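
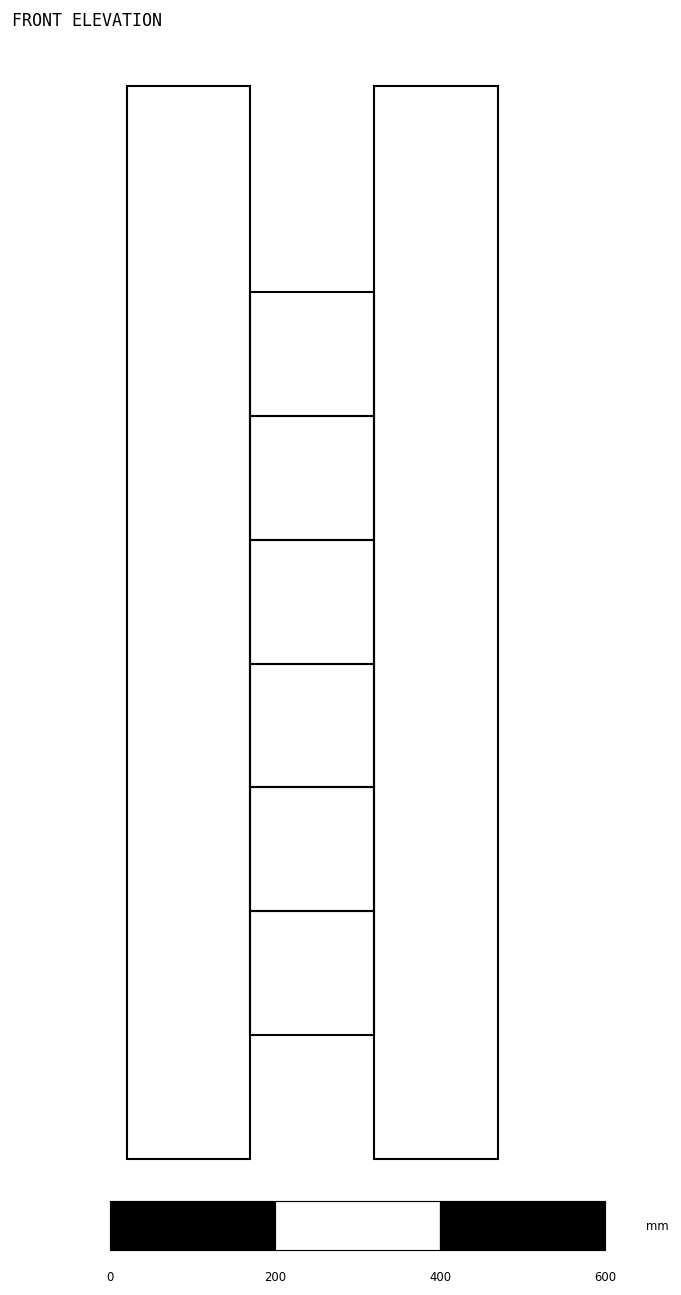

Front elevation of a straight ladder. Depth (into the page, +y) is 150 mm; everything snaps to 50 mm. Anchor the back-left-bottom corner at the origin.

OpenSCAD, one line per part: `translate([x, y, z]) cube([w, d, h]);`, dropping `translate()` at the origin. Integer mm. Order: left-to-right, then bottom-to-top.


cube([150, 150, 1300]);
translate([150, 0, 150]) cube([150, 150, 150]);
translate([150, 0, 300]) cube([150, 150, 150]);
translate([150, 0, 450]) cube([150, 150, 150]);
translate([150, 0, 600]) cube([150, 150, 150]);
translate([150, 0, 750]) cube([150, 150, 150]);
translate([150, 0, 900]) cube([150, 150, 150]);
translate([300, 0, 0]) cube([150, 150, 1300]);


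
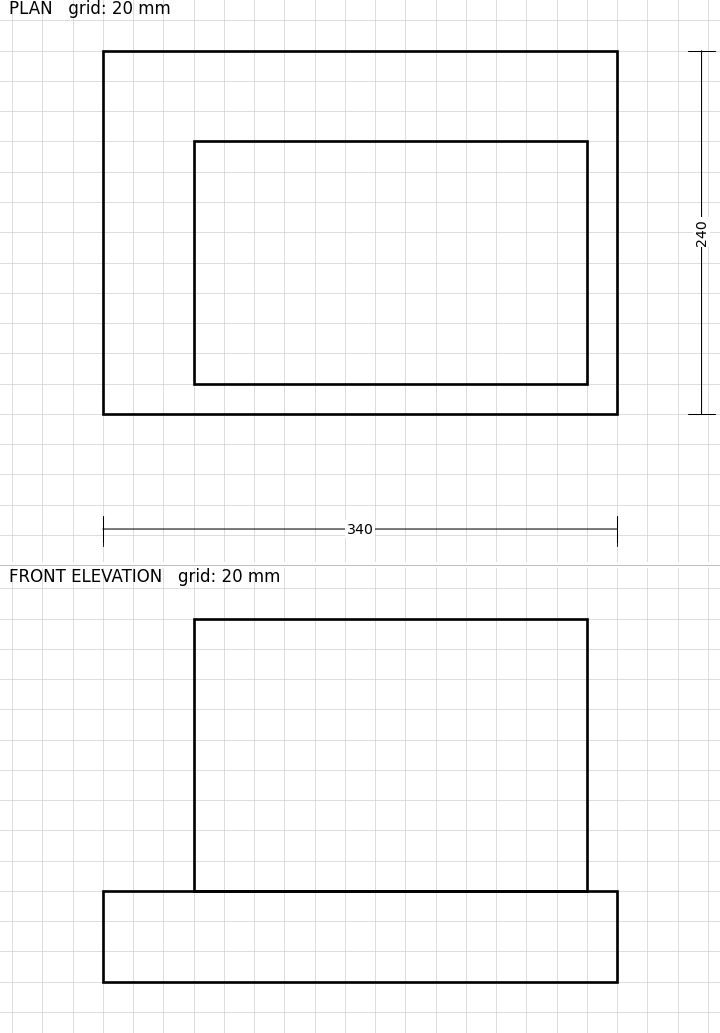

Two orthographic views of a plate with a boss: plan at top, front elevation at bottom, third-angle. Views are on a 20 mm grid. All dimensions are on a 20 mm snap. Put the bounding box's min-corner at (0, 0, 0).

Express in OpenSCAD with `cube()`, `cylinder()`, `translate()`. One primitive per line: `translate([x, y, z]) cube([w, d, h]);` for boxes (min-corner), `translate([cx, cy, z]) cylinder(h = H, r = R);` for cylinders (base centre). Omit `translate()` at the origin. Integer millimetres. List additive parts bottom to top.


cube([340, 240, 60]);
translate([60, 20, 60]) cube([260, 160, 180]);


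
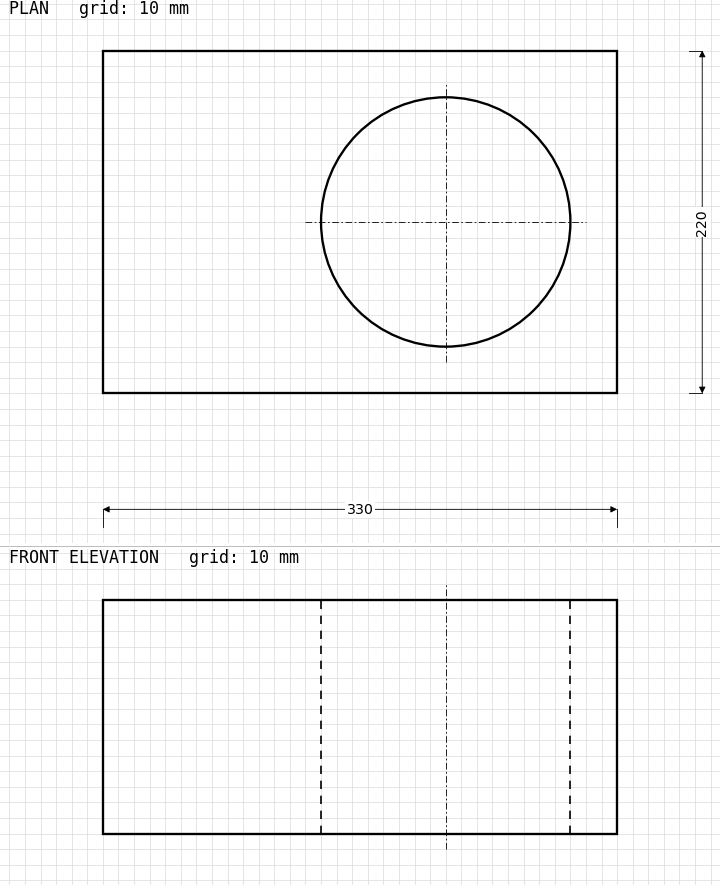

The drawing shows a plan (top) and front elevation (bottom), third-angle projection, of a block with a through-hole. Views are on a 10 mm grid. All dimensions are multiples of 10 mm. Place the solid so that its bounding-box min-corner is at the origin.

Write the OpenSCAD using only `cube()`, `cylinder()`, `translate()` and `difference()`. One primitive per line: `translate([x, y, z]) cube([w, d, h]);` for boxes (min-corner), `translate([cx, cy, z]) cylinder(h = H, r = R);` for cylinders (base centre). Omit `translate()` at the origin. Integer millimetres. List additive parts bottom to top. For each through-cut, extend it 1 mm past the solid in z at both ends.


difference() {
  cube([330, 220, 150]);
  translate([220, 110, -1]) cylinder(h = 152, r = 80);
}


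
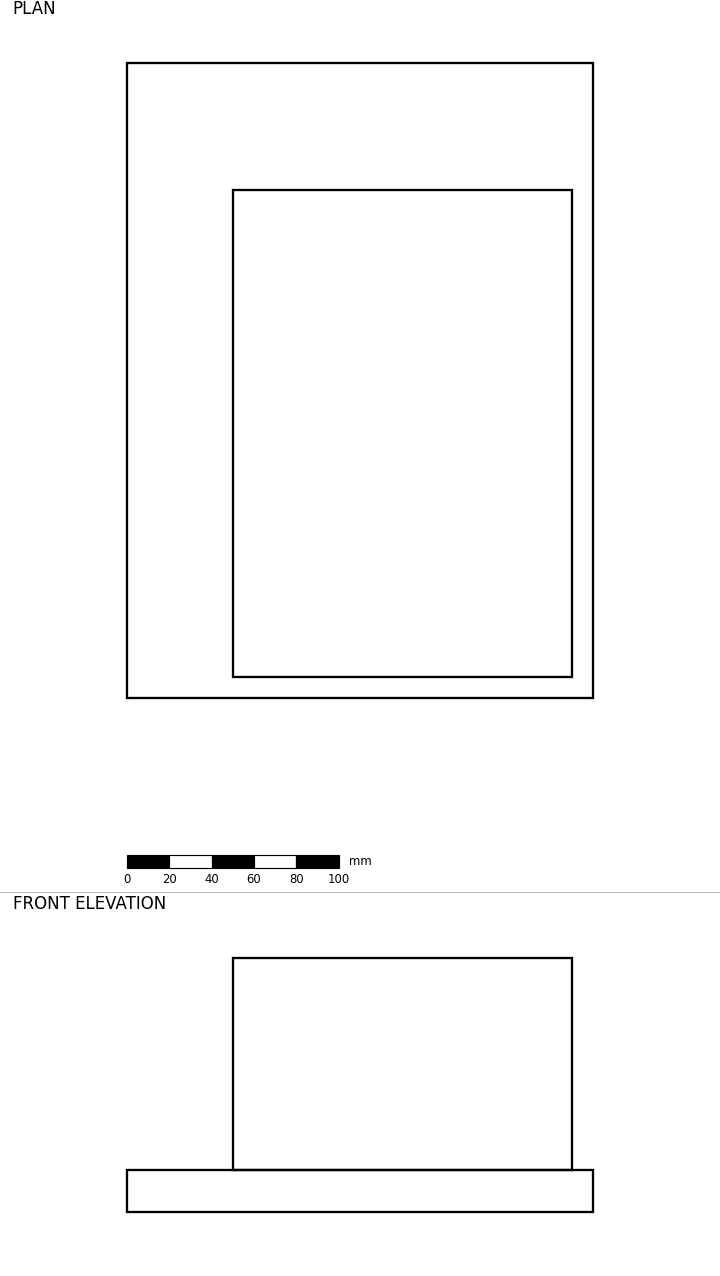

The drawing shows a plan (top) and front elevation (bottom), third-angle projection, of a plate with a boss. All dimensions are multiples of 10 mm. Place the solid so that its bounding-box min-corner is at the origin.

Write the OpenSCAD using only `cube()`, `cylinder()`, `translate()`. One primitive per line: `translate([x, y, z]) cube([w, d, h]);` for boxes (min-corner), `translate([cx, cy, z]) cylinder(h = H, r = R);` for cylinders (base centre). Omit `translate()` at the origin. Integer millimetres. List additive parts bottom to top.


cube([220, 300, 20]);
translate([50, 10, 20]) cube([160, 230, 100]);


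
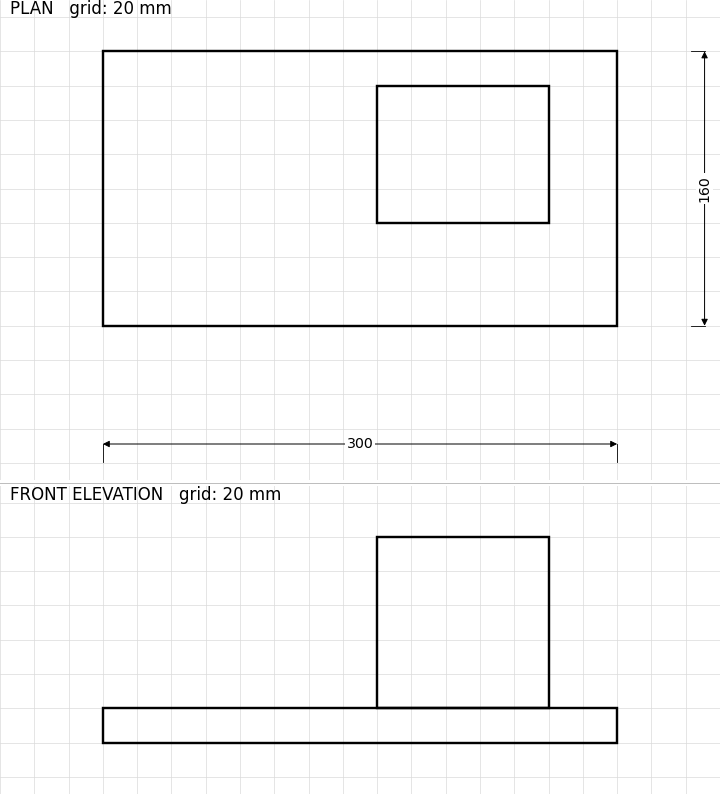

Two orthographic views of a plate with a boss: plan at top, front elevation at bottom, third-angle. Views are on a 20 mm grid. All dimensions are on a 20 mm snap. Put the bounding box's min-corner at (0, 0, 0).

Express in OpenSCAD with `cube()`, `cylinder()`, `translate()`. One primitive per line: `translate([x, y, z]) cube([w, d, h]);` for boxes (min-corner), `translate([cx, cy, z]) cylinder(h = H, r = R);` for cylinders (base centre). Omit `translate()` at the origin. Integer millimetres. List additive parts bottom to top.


cube([300, 160, 20]);
translate([160, 60, 20]) cube([100, 80, 100]);


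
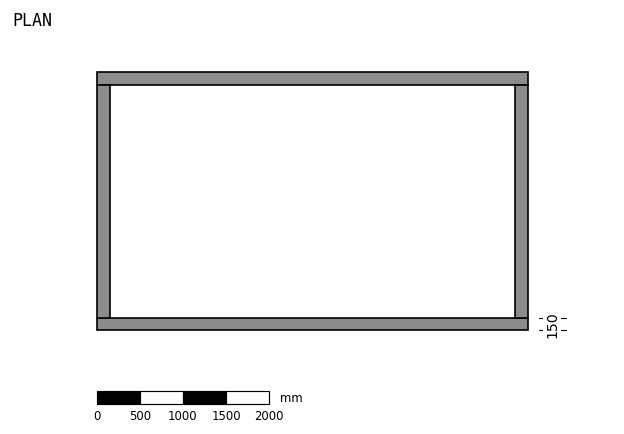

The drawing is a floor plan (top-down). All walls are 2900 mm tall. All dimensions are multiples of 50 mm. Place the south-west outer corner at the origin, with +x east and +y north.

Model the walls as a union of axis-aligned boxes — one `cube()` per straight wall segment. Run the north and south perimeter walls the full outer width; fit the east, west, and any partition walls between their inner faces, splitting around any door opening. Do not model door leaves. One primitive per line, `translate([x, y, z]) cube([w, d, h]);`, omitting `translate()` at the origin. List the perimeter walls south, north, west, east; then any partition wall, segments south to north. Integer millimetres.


cube([5000, 150, 2900]);
translate([0, 2850, 0]) cube([5000, 150, 2900]);
translate([0, 150, 0]) cube([150, 2700, 2900]);
translate([4850, 150, 0]) cube([150, 2700, 2900]);


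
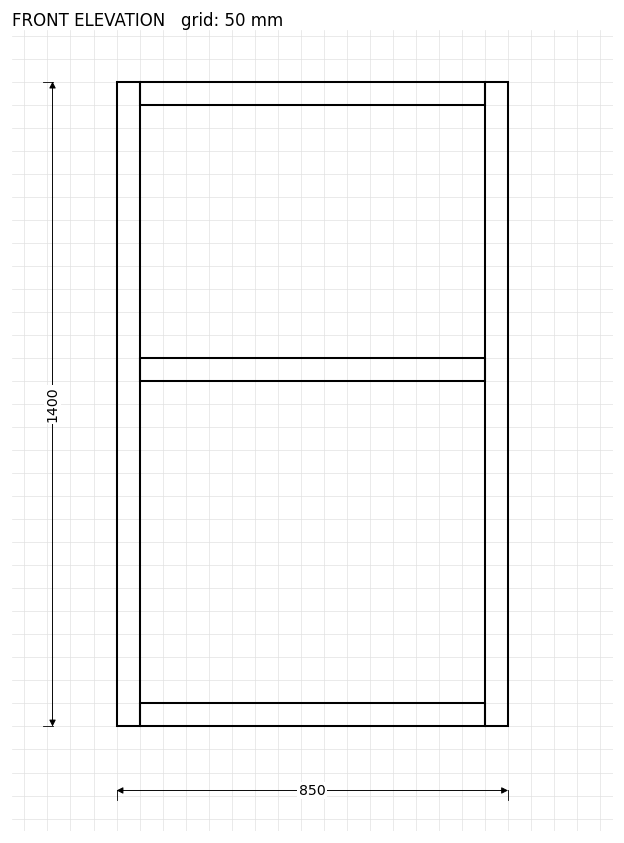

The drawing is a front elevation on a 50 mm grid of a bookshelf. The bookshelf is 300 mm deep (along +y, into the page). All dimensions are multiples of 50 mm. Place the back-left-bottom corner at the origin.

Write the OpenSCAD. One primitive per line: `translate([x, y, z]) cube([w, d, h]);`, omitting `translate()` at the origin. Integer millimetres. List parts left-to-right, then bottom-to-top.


cube([50, 300, 1400]);
translate([50, 0, 0]) cube([750, 300, 50]);
translate([50, 0, 750]) cube([750, 300, 50]);
translate([50, 0, 1350]) cube([750, 300, 50]);
translate([800, 0, 0]) cube([50, 300, 1400]);


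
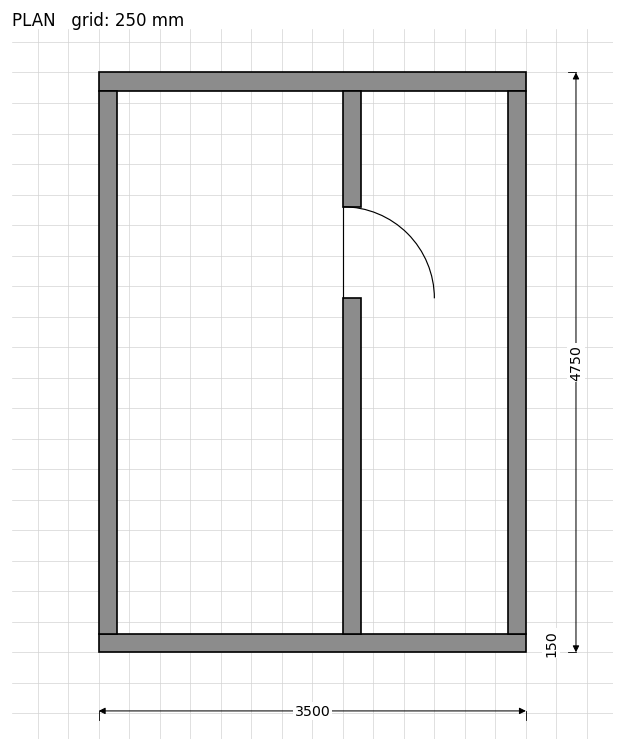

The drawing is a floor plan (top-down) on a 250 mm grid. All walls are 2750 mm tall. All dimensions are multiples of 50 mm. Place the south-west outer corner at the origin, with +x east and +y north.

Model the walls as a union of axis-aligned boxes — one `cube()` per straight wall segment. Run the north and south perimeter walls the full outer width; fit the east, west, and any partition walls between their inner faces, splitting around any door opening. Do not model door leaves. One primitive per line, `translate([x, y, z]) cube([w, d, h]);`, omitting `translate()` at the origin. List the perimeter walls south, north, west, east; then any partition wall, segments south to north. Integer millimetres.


cube([3500, 150, 2750]);
translate([0, 4600, 0]) cube([3500, 150, 2750]);
translate([0, 150, 0]) cube([150, 4450, 2750]);
translate([3350, 150, 0]) cube([150, 4450, 2750]);
translate([2000, 150, 0]) cube([150, 2750, 2750]);
translate([2000, 3650, 0]) cube([150, 950, 2750]);


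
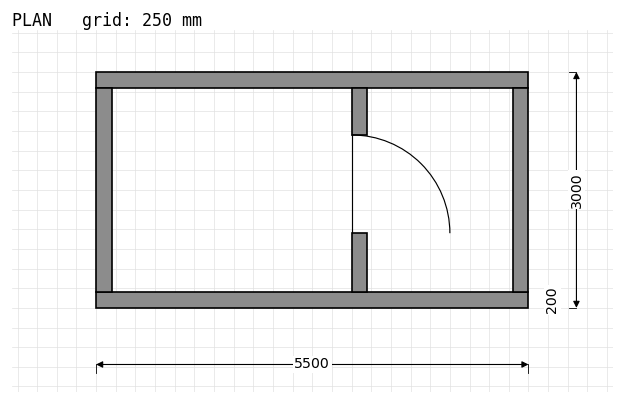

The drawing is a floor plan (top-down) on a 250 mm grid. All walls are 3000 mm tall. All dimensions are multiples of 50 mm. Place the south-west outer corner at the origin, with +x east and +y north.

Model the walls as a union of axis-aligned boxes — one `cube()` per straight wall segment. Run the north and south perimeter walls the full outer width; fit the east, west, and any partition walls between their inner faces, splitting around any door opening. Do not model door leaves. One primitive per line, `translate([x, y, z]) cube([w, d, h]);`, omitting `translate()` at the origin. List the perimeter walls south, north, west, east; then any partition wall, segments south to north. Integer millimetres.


cube([5500, 200, 3000]);
translate([0, 2800, 0]) cube([5500, 200, 3000]);
translate([0, 200, 0]) cube([200, 2600, 3000]);
translate([5300, 200, 0]) cube([200, 2600, 3000]);
translate([3250, 200, 0]) cube([200, 750, 3000]);
translate([3250, 2200, 0]) cube([200, 600, 3000]);


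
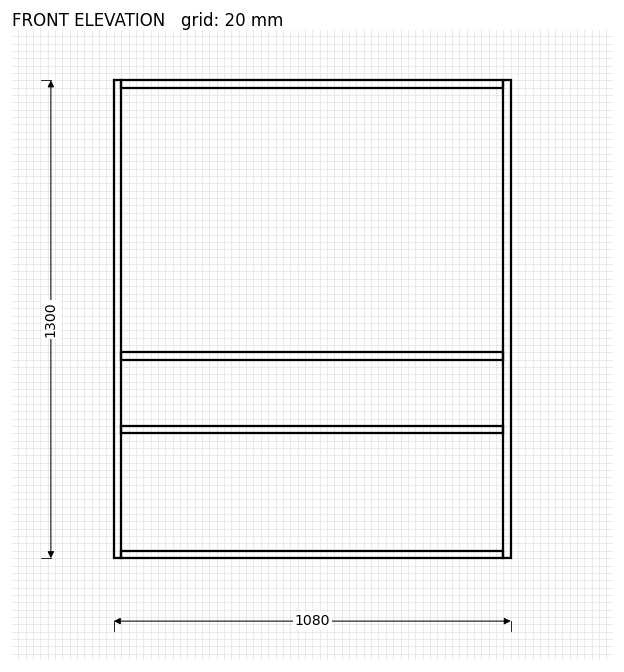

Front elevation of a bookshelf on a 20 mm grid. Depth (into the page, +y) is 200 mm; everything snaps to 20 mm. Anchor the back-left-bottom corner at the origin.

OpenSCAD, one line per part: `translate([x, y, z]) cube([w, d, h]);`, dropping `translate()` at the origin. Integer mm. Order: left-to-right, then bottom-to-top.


cube([20, 200, 1300]);
translate([20, 0, 0]) cube([1040, 200, 20]);
translate([20, 0, 340]) cube([1040, 200, 20]);
translate([20, 0, 540]) cube([1040, 200, 20]);
translate([20, 0, 1280]) cube([1040, 200, 20]);
translate([1060, 0, 0]) cube([20, 200, 1300]);


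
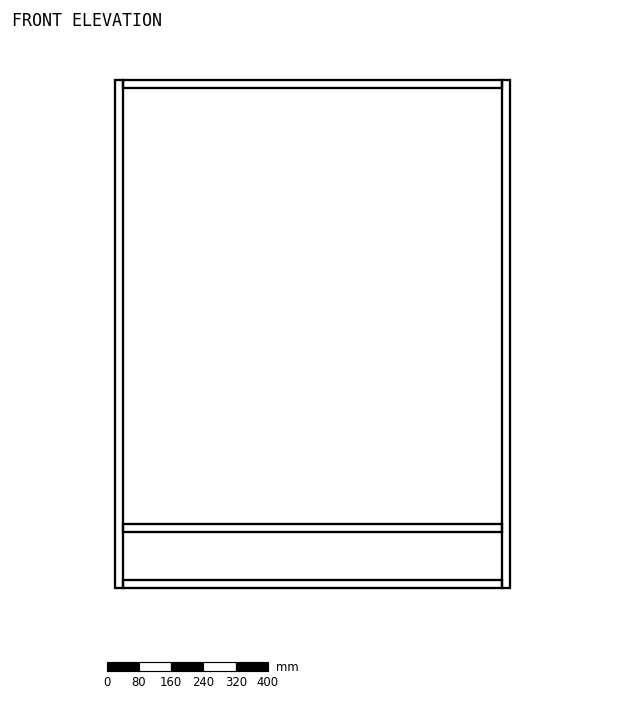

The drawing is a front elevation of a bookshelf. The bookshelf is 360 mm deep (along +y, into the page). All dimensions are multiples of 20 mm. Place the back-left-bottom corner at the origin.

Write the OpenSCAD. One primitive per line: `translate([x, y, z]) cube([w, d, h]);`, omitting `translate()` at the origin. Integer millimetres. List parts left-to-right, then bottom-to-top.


cube([20, 360, 1260]);
translate([20, 0, 0]) cube([940, 360, 20]);
translate([20, 0, 140]) cube([940, 360, 20]);
translate([20, 0, 1240]) cube([940, 360, 20]);
translate([960, 0, 0]) cube([20, 360, 1260]);


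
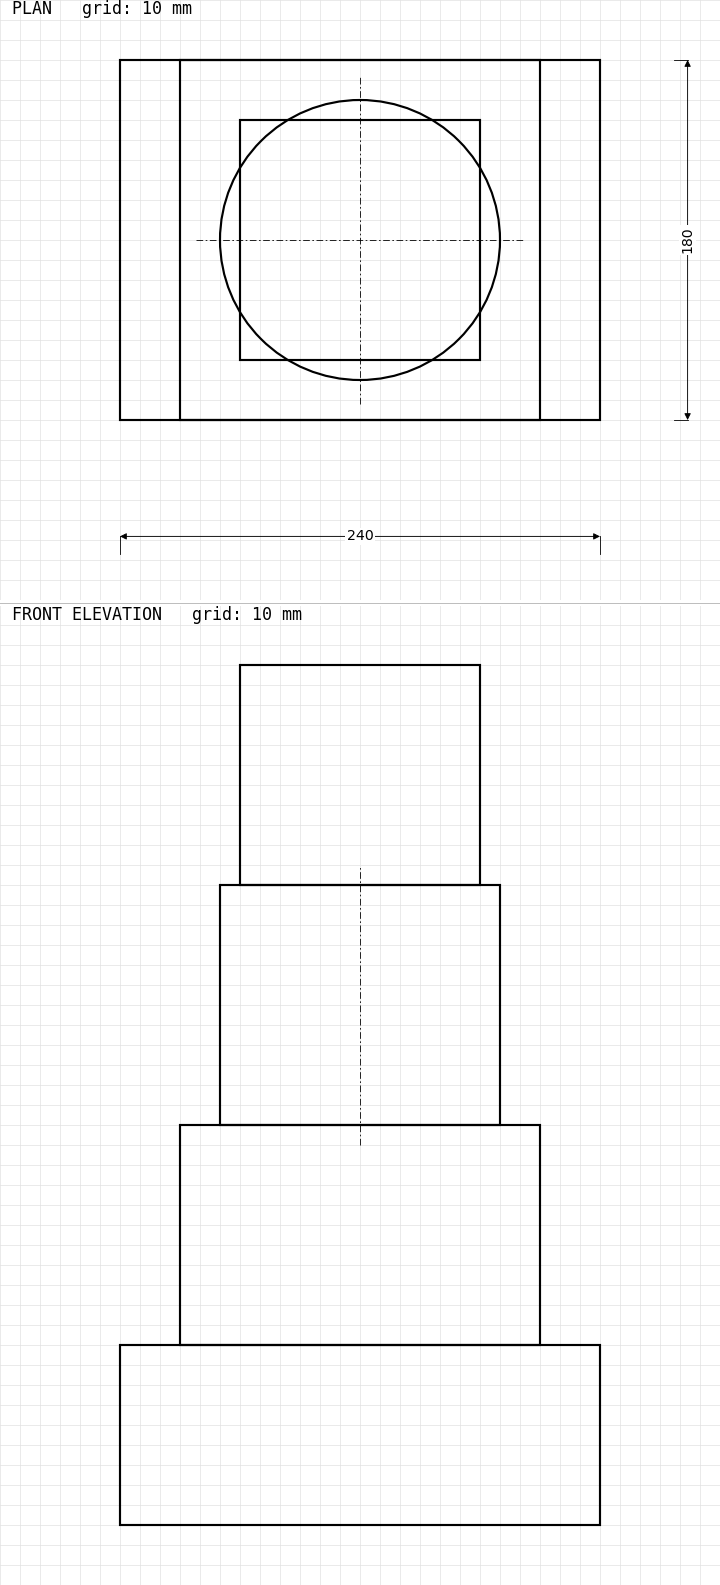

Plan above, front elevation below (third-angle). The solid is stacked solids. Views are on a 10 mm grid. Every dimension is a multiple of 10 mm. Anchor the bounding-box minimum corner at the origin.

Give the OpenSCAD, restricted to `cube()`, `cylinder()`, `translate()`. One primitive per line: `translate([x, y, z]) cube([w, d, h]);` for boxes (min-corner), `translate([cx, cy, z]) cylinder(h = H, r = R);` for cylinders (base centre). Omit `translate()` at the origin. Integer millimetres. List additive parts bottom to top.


cube([240, 180, 90]);
translate([30, 0, 90]) cube([180, 180, 110]);
translate([120, 90, 200]) cylinder(h = 120, r = 70);
translate([60, 30, 320]) cube([120, 120, 110]);


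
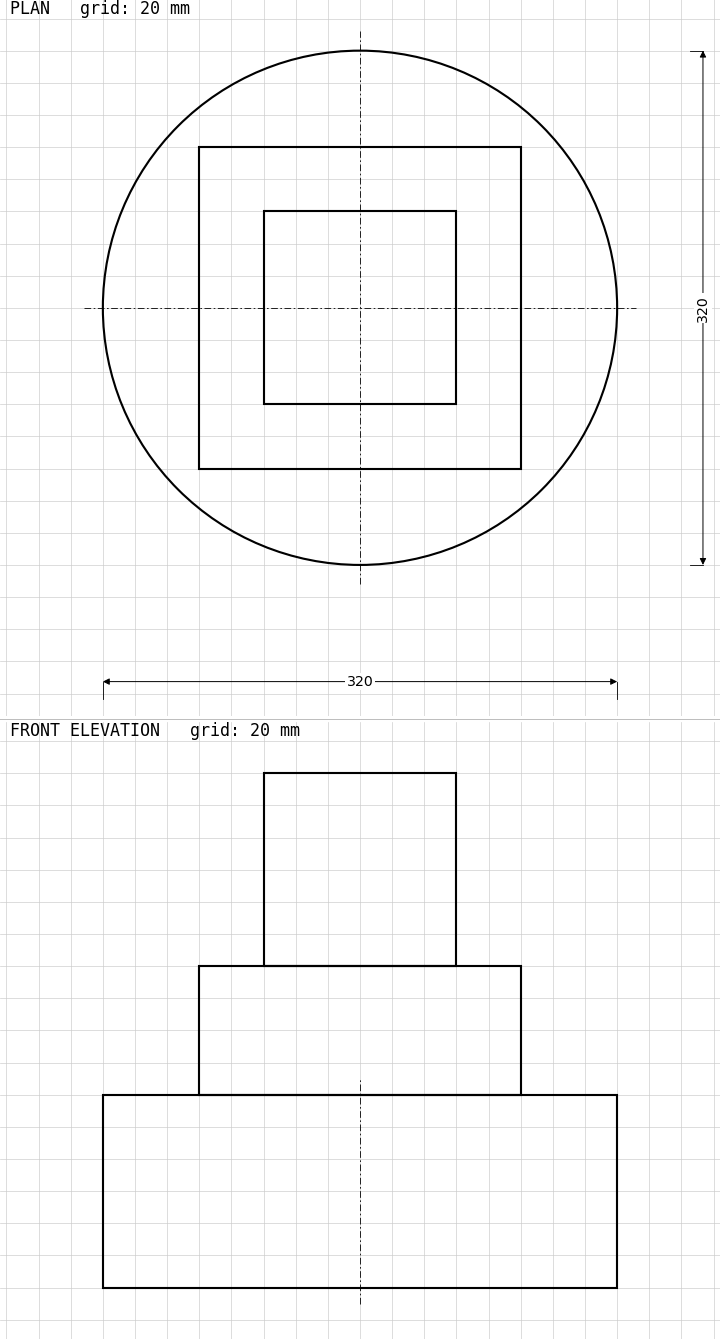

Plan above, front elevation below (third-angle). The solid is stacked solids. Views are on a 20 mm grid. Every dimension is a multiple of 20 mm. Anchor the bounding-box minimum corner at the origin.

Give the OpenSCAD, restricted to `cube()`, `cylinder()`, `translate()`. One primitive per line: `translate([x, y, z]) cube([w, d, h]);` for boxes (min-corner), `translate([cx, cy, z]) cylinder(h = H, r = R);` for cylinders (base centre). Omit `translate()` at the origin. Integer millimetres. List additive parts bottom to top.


translate([160, 160, 0]) cylinder(h = 120, r = 160);
translate([60, 60, 120]) cube([200, 200, 80]);
translate([100, 100, 200]) cube([120, 120, 120]);


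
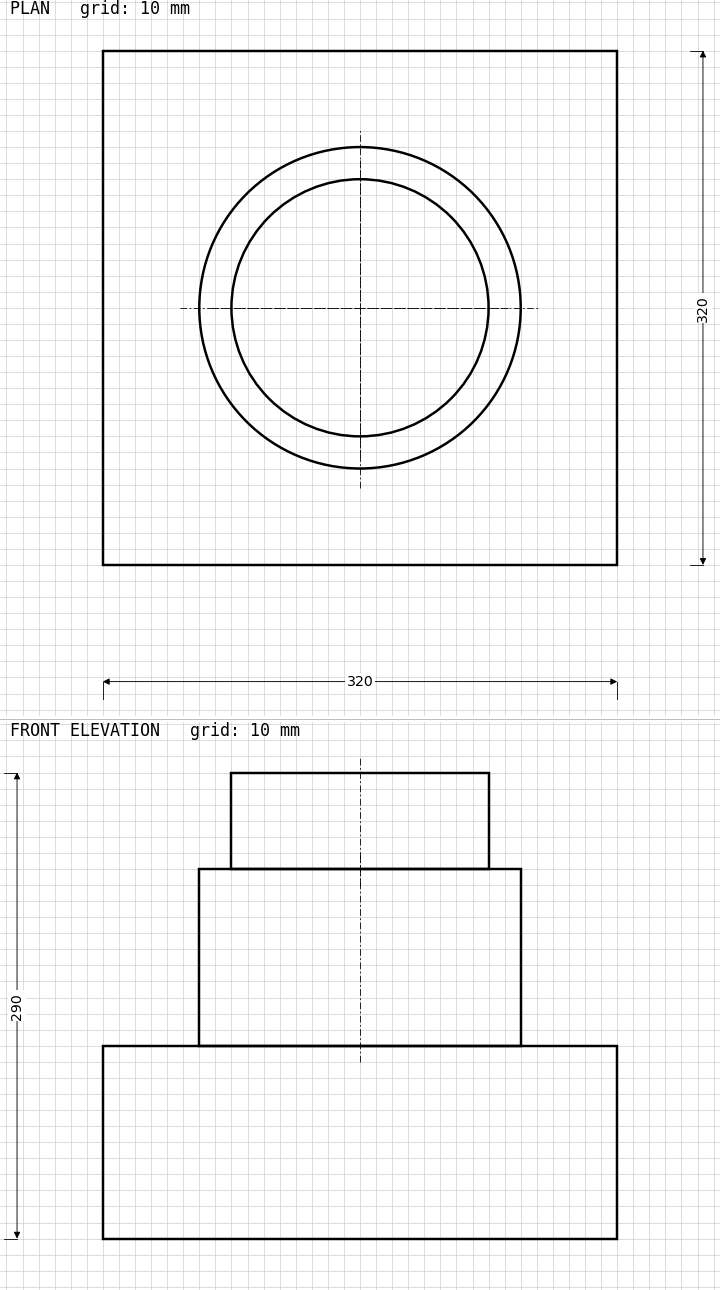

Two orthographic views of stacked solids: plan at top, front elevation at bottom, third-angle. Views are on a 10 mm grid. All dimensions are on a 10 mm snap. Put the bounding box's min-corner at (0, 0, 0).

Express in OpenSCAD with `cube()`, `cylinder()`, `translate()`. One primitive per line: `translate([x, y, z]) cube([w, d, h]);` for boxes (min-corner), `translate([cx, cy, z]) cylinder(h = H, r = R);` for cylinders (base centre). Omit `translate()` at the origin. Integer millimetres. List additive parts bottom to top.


cube([320, 320, 120]);
translate([160, 160, 120]) cylinder(h = 110, r = 100);
translate([160, 160, 230]) cylinder(h = 60, r = 80);


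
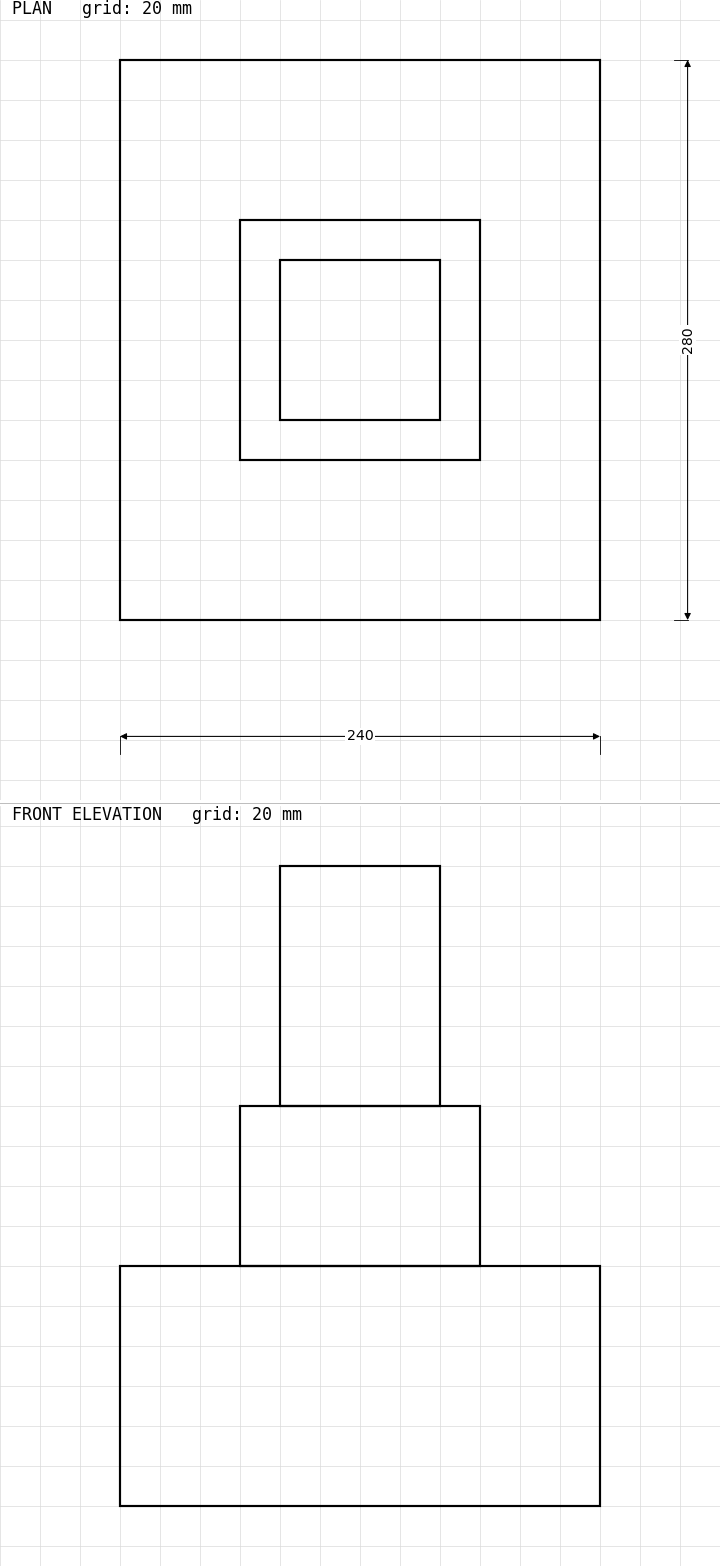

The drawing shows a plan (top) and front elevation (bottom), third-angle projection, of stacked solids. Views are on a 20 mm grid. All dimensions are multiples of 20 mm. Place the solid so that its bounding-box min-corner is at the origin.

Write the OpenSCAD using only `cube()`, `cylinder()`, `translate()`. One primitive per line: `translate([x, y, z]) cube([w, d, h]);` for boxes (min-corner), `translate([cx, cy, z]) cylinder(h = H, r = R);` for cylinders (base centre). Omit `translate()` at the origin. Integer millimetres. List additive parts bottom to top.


cube([240, 280, 120]);
translate([60, 80, 120]) cube([120, 120, 80]);
translate([80, 100, 200]) cube([80, 80, 120]);


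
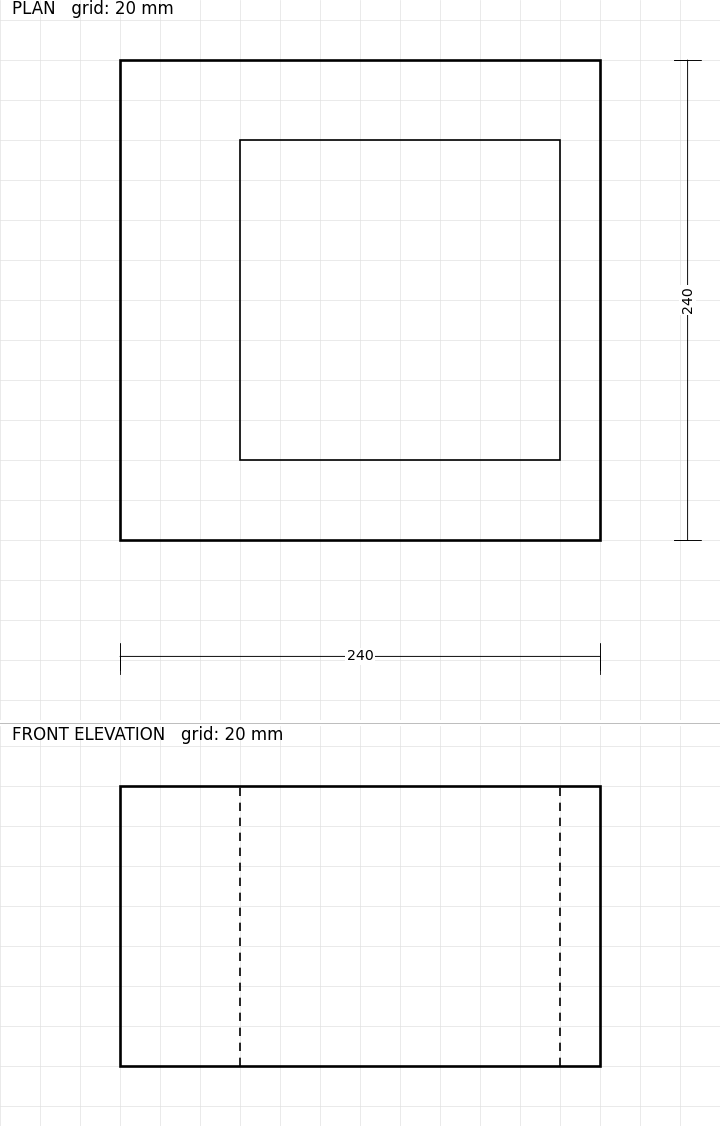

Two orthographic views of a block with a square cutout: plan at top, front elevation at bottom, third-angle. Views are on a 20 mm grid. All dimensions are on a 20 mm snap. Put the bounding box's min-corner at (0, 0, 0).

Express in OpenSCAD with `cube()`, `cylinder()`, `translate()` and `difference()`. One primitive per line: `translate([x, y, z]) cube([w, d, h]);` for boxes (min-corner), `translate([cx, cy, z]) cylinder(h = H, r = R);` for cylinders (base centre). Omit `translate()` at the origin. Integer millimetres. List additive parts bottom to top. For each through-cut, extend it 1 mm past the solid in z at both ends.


difference() {
  cube([240, 240, 140]);
  translate([60, 40, -1]) cube([160, 160, 142]);
}


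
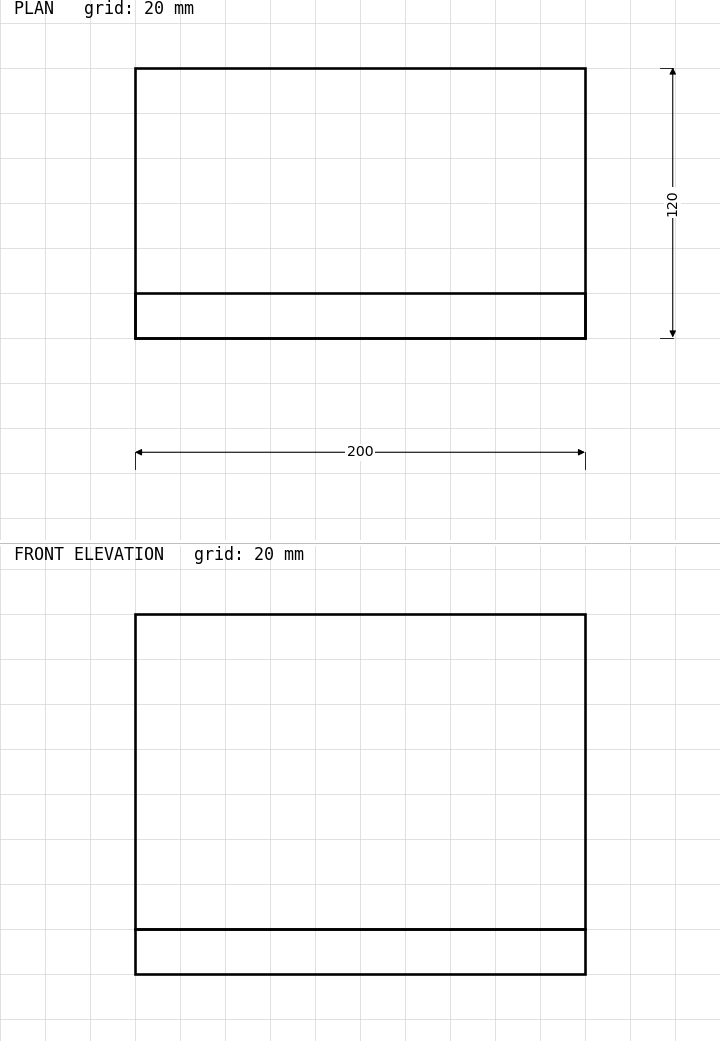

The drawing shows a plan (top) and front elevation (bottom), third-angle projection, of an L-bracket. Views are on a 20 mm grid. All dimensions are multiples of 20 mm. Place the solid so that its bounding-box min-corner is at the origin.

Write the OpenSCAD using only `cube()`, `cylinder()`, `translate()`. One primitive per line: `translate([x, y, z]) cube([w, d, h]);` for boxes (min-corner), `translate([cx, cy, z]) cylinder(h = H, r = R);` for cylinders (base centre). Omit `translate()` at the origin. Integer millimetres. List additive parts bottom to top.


cube([200, 120, 20]);
translate([0, 0, 20]) cube([200, 20, 140]);


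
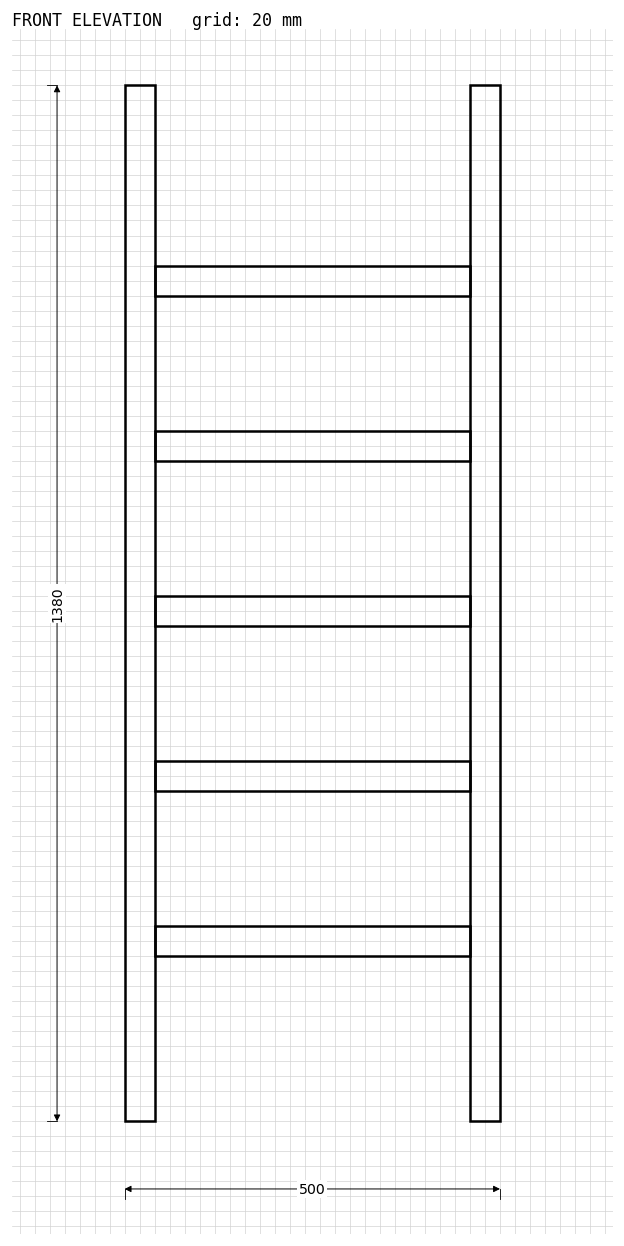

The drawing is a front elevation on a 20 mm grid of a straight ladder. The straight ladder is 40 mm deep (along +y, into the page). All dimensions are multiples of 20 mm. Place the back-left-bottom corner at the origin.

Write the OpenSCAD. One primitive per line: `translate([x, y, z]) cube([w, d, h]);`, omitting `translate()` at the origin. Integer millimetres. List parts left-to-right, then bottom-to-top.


cube([40, 40, 1380]);
translate([40, 0, 220]) cube([420, 40, 40]);
translate([40, 0, 440]) cube([420, 40, 40]);
translate([40, 0, 660]) cube([420, 40, 40]);
translate([40, 0, 880]) cube([420, 40, 40]);
translate([40, 0, 1100]) cube([420, 40, 40]);
translate([460, 0, 0]) cube([40, 40, 1380]);


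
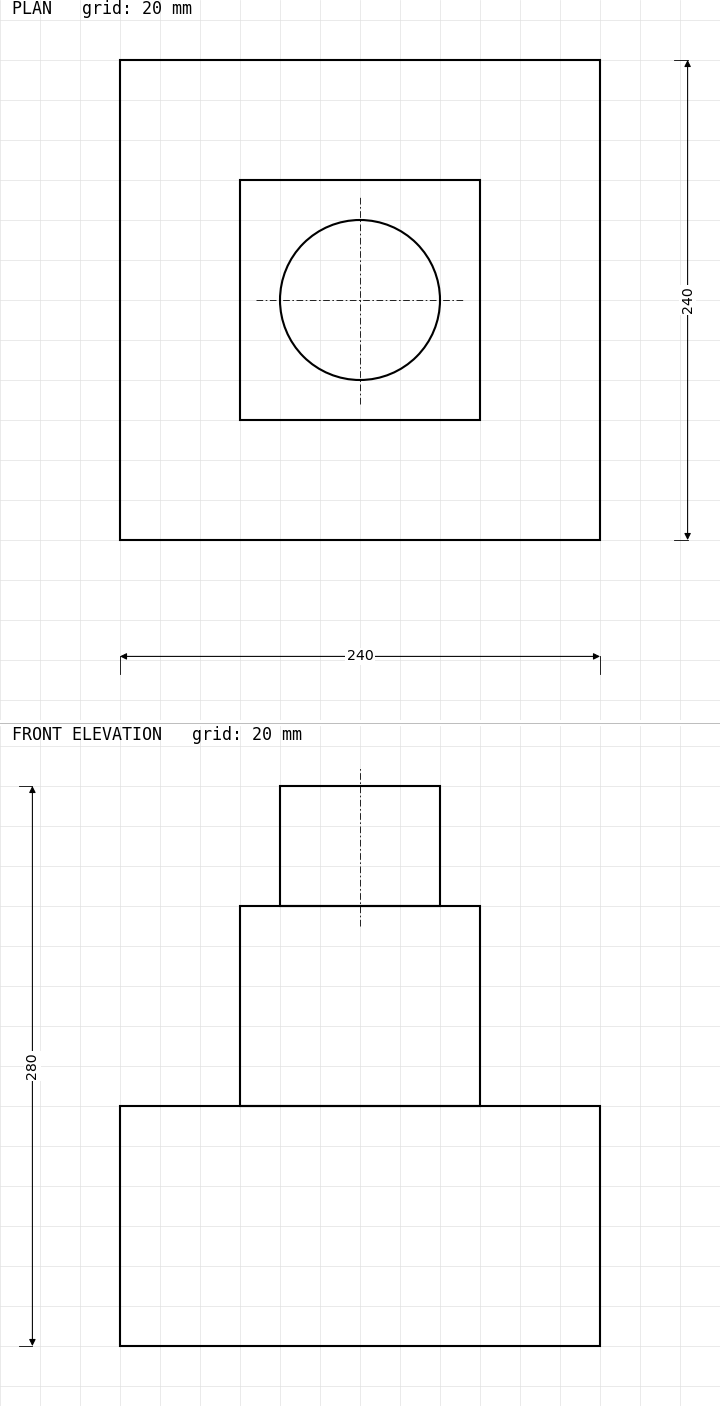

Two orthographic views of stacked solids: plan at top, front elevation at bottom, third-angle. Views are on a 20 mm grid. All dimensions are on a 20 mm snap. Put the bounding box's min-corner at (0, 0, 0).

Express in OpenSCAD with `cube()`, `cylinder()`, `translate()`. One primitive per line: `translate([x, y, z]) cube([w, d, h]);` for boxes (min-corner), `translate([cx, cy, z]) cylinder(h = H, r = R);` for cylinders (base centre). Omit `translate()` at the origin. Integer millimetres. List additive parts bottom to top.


cube([240, 240, 120]);
translate([60, 60, 120]) cube([120, 120, 100]);
translate([120, 120, 220]) cylinder(h = 60, r = 40);


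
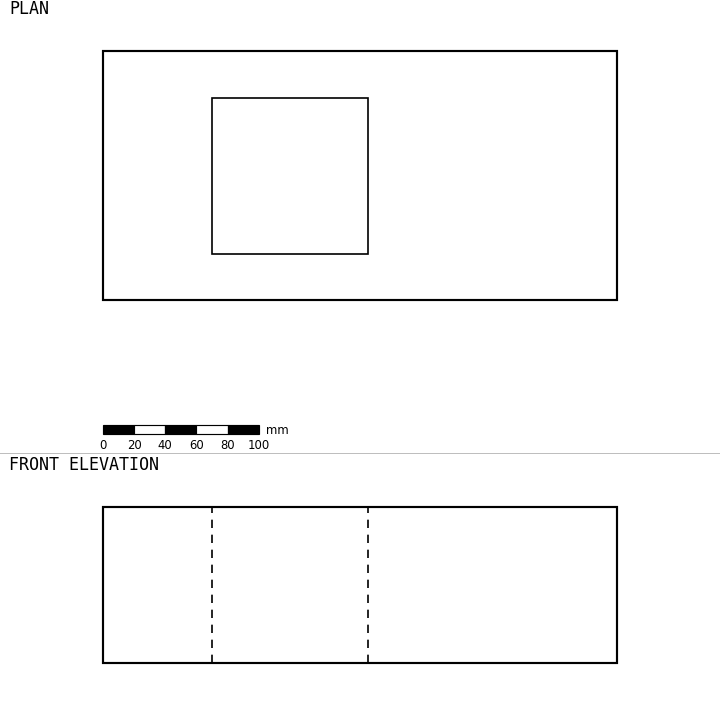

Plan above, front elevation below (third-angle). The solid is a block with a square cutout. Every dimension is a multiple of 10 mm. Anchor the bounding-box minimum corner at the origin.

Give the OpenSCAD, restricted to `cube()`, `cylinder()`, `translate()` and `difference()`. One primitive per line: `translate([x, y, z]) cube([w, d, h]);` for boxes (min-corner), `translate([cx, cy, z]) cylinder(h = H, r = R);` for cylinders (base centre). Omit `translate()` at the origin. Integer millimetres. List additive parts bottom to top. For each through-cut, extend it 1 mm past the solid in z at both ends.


difference() {
  cube([330, 160, 100]);
  translate([70, 30, -1]) cube([100, 100, 102]);
}


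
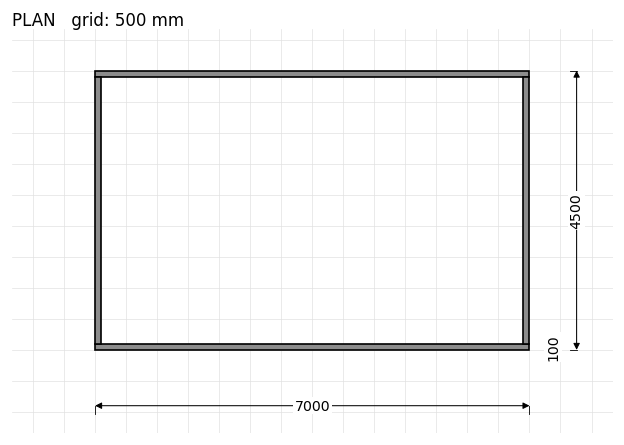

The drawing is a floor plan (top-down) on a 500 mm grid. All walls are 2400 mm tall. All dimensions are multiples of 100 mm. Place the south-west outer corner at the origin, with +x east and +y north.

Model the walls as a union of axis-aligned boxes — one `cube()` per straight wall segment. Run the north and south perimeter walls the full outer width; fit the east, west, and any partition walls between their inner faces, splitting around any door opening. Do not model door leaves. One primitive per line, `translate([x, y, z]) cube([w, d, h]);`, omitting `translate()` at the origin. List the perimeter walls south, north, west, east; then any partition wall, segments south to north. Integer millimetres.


cube([7000, 100, 2400]);
translate([0, 4400, 0]) cube([7000, 100, 2400]);
translate([0, 100, 0]) cube([100, 4300, 2400]);
translate([6900, 100, 0]) cube([100, 4300, 2400]);


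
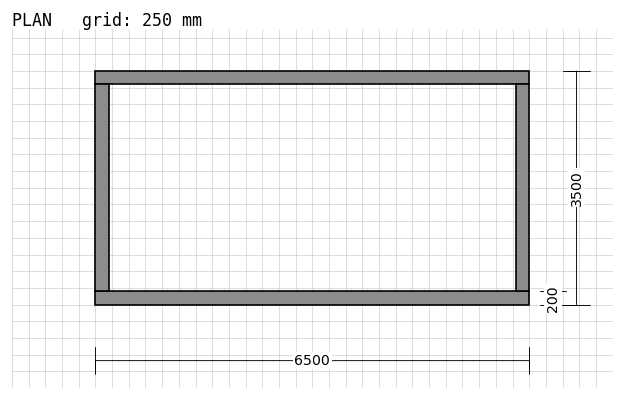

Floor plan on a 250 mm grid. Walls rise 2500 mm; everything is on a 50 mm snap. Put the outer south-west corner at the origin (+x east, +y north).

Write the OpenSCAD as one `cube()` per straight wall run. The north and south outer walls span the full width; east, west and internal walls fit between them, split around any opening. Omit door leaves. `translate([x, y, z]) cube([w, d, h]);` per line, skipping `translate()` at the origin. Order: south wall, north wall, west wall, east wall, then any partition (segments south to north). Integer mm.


cube([6500, 200, 2500]);
translate([0, 3300, 0]) cube([6500, 200, 2500]);
translate([0, 200, 0]) cube([200, 3100, 2500]);
translate([6300, 200, 0]) cube([200, 3100, 2500]);


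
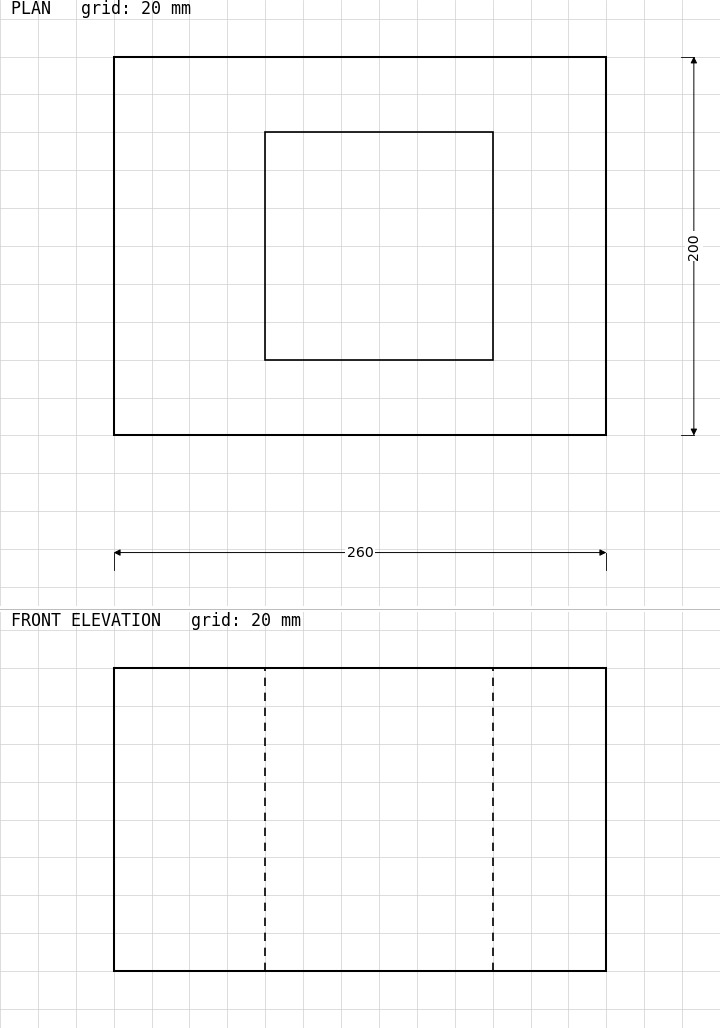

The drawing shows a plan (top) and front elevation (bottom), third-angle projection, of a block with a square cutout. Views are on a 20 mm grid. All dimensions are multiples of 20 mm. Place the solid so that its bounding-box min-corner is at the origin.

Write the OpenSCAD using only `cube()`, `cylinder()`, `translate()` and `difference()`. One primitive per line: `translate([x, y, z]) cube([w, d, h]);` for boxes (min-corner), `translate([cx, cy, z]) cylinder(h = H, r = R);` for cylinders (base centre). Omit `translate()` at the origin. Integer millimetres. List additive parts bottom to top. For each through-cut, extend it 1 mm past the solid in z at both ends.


difference() {
  cube([260, 200, 160]);
  translate([80, 40, -1]) cube([120, 120, 162]);
}


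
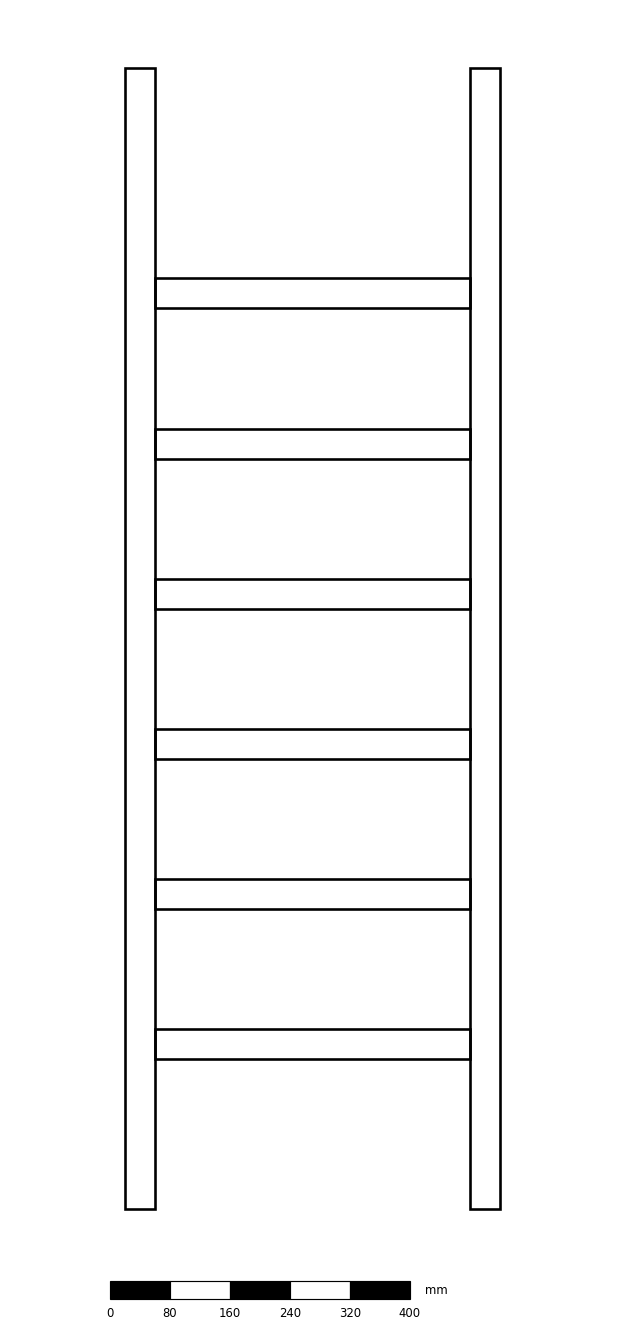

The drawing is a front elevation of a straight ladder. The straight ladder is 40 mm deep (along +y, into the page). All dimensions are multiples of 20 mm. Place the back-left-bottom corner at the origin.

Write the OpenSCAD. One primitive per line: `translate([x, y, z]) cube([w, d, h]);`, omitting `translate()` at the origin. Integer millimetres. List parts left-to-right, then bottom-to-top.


cube([40, 40, 1520]);
translate([40, 0, 200]) cube([420, 40, 40]);
translate([40, 0, 400]) cube([420, 40, 40]);
translate([40, 0, 600]) cube([420, 40, 40]);
translate([40, 0, 800]) cube([420, 40, 40]);
translate([40, 0, 1000]) cube([420, 40, 40]);
translate([40, 0, 1200]) cube([420, 40, 40]);
translate([460, 0, 0]) cube([40, 40, 1520]);


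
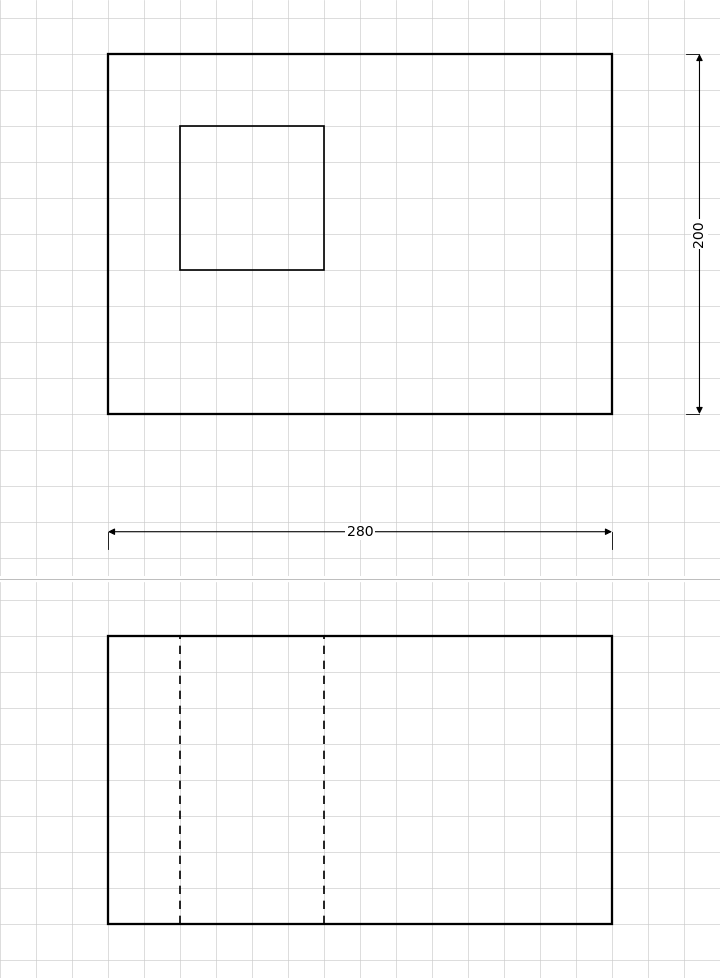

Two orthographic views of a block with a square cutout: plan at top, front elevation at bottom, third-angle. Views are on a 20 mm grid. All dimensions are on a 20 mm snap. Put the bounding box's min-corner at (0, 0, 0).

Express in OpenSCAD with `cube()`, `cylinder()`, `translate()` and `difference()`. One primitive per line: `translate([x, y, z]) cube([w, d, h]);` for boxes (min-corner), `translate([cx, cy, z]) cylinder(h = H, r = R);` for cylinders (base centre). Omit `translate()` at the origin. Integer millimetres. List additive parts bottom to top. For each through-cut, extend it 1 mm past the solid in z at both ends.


difference() {
  cube([280, 200, 160]);
  translate([40, 80, -1]) cube([80, 80, 162]);
}


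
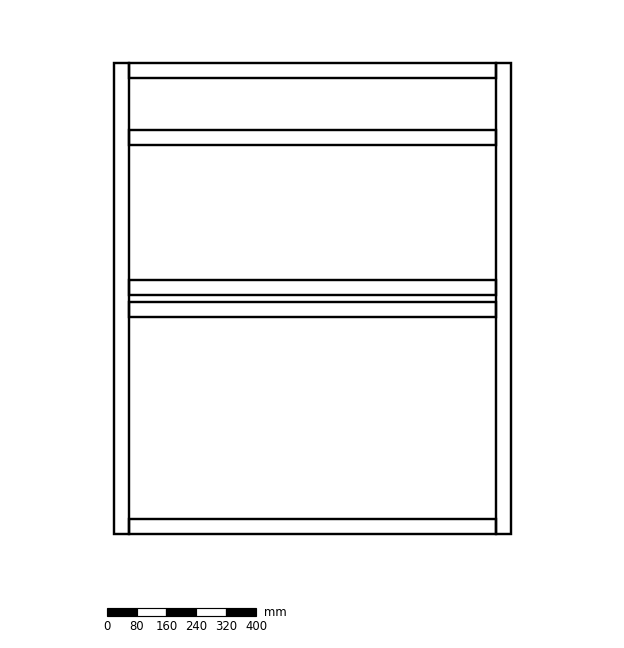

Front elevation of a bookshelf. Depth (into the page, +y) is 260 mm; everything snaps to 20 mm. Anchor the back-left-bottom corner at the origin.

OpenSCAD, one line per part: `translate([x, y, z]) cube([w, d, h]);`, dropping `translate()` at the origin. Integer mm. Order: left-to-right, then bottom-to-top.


cube([40, 260, 1260]);
translate([40, 0, 0]) cube([980, 260, 40]);
translate([40, 0, 580]) cube([980, 260, 40]);
translate([40, 0, 640]) cube([980, 260, 40]);
translate([40, 0, 1040]) cube([980, 260, 40]);
translate([40, 0, 1220]) cube([980, 260, 40]);
translate([1020, 0, 0]) cube([40, 260, 1260]);


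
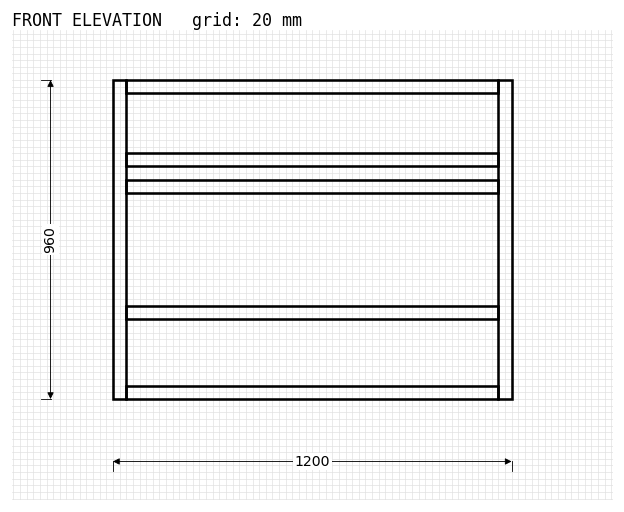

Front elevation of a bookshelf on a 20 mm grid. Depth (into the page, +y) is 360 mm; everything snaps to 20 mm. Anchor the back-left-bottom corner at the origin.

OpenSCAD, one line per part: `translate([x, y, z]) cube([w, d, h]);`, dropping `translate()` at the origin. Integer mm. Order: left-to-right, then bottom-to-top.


cube([40, 360, 960]);
translate([40, 0, 0]) cube([1120, 360, 40]);
translate([40, 0, 240]) cube([1120, 360, 40]);
translate([40, 0, 620]) cube([1120, 360, 40]);
translate([40, 0, 700]) cube([1120, 360, 40]);
translate([40, 0, 920]) cube([1120, 360, 40]);
translate([1160, 0, 0]) cube([40, 360, 960]);


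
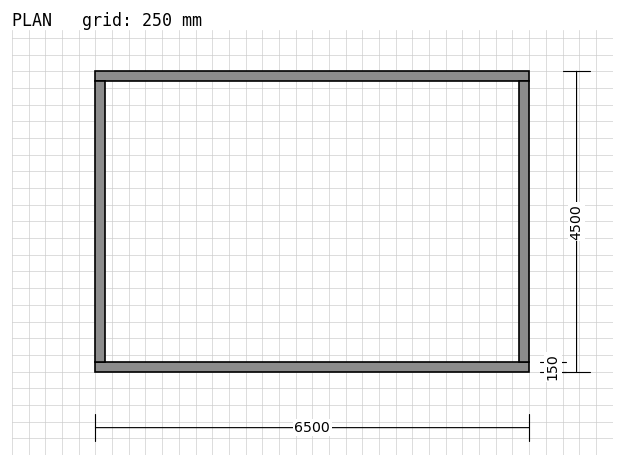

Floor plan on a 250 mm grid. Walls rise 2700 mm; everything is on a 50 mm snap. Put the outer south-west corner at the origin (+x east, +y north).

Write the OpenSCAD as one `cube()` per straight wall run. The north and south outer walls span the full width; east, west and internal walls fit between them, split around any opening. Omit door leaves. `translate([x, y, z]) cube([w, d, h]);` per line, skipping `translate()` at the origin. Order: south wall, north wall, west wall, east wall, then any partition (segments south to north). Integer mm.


cube([6500, 150, 2700]);
translate([0, 4350, 0]) cube([6500, 150, 2700]);
translate([0, 150, 0]) cube([150, 4200, 2700]);
translate([6350, 150, 0]) cube([150, 4200, 2700]);


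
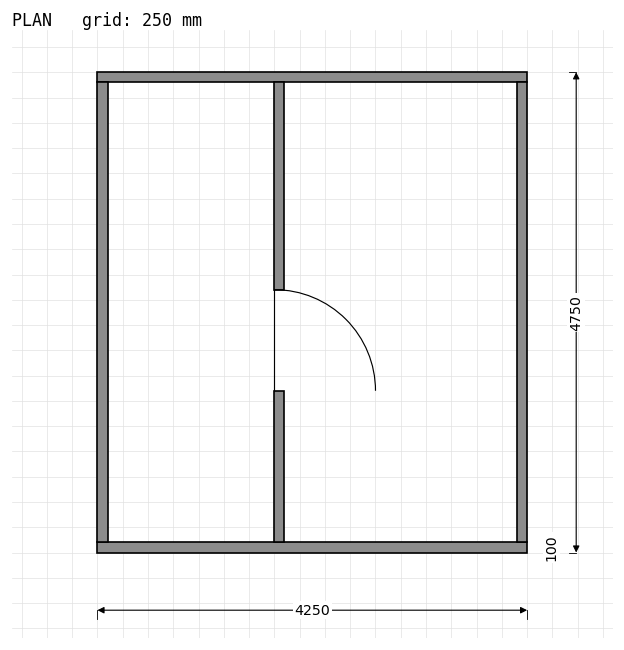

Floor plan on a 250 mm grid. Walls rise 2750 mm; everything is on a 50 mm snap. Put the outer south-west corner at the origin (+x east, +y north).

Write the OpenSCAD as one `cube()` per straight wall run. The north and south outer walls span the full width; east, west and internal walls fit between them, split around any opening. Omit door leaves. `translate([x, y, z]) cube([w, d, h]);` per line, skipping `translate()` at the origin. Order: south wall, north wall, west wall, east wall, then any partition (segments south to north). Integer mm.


cube([4250, 100, 2750]);
translate([0, 4650, 0]) cube([4250, 100, 2750]);
translate([0, 100, 0]) cube([100, 4550, 2750]);
translate([4150, 100, 0]) cube([100, 4550, 2750]);
translate([1750, 100, 0]) cube([100, 1500, 2750]);
translate([1750, 2600, 0]) cube([100, 2050, 2750]);


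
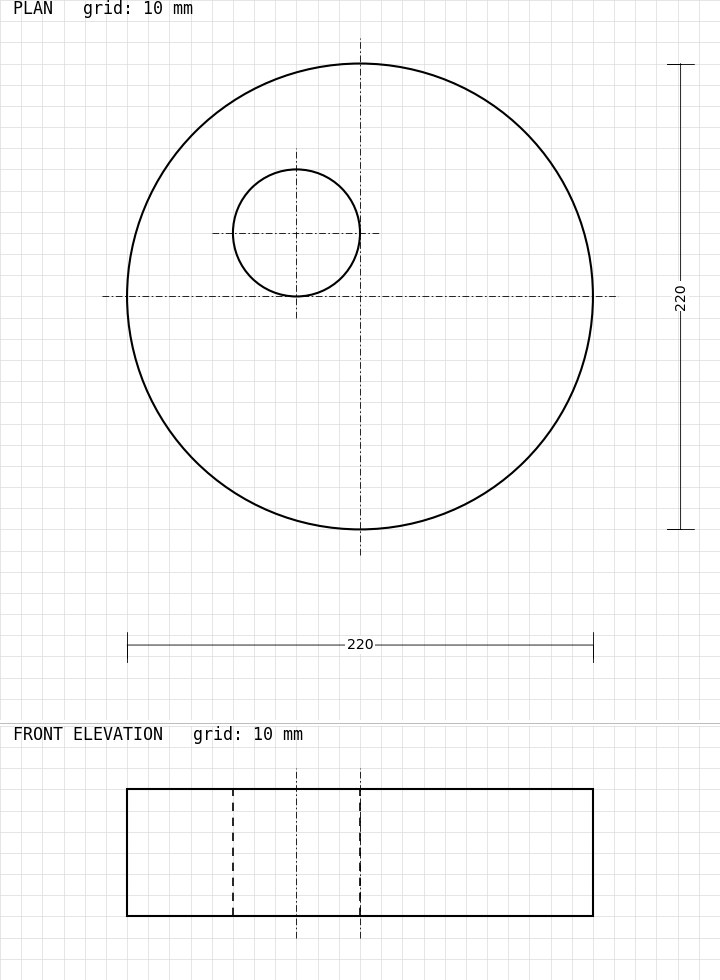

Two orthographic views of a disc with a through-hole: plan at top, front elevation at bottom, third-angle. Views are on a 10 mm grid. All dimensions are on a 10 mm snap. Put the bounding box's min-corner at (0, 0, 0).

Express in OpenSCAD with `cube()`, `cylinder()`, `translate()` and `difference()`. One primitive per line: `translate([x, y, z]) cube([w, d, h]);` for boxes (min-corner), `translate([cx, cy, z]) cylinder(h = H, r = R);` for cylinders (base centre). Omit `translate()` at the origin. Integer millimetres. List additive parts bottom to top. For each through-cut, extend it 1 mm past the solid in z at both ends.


difference() {
  translate([110, 110, 0]) cylinder(h = 60, r = 110);
  translate([80, 140, -1]) cylinder(h = 62, r = 30);
}


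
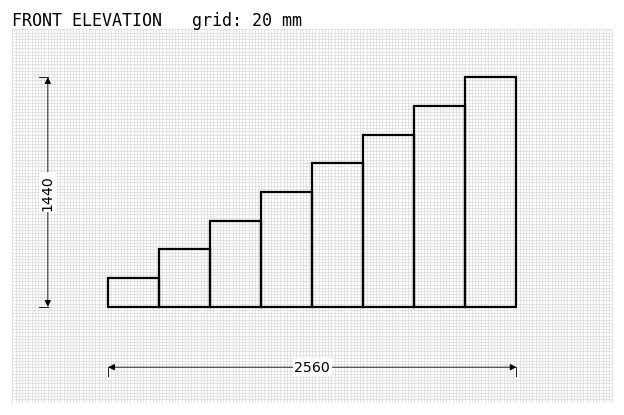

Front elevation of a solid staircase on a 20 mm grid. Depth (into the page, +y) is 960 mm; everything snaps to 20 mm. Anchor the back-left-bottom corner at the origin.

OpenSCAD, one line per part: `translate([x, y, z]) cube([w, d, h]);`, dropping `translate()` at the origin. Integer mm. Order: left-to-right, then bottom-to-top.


cube([320, 960, 180]);
translate([320, 0, 0]) cube([320, 960, 360]);
translate([640, 0, 0]) cube([320, 960, 540]);
translate([960, 0, 0]) cube([320, 960, 720]);
translate([1280, 0, 0]) cube([320, 960, 900]);
translate([1600, 0, 0]) cube([320, 960, 1080]);
translate([1920, 0, 0]) cube([320, 960, 1260]);
translate([2240, 0, 0]) cube([320, 960, 1440]);


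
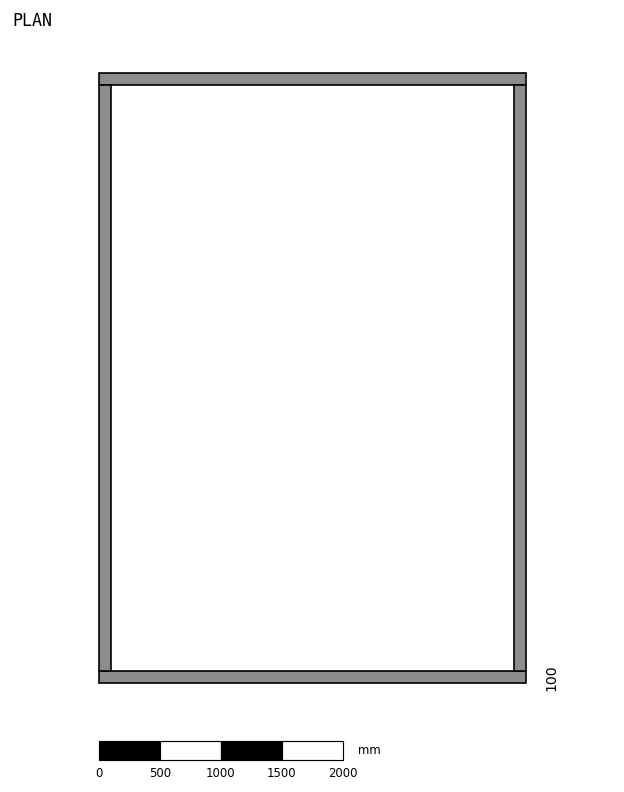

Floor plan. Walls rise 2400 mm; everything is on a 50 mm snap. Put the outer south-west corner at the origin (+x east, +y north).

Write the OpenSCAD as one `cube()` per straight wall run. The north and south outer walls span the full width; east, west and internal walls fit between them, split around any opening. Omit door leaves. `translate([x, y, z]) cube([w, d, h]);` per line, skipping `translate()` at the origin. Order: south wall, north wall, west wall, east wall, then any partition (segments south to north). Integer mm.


cube([3500, 100, 2400]);
translate([0, 4900, 0]) cube([3500, 100, 2400]);
translate([0, 100, 0]) cube([100, 4800, 2400]);
translate([3400, 100, 0]) cube([100, 4800, 2400]);


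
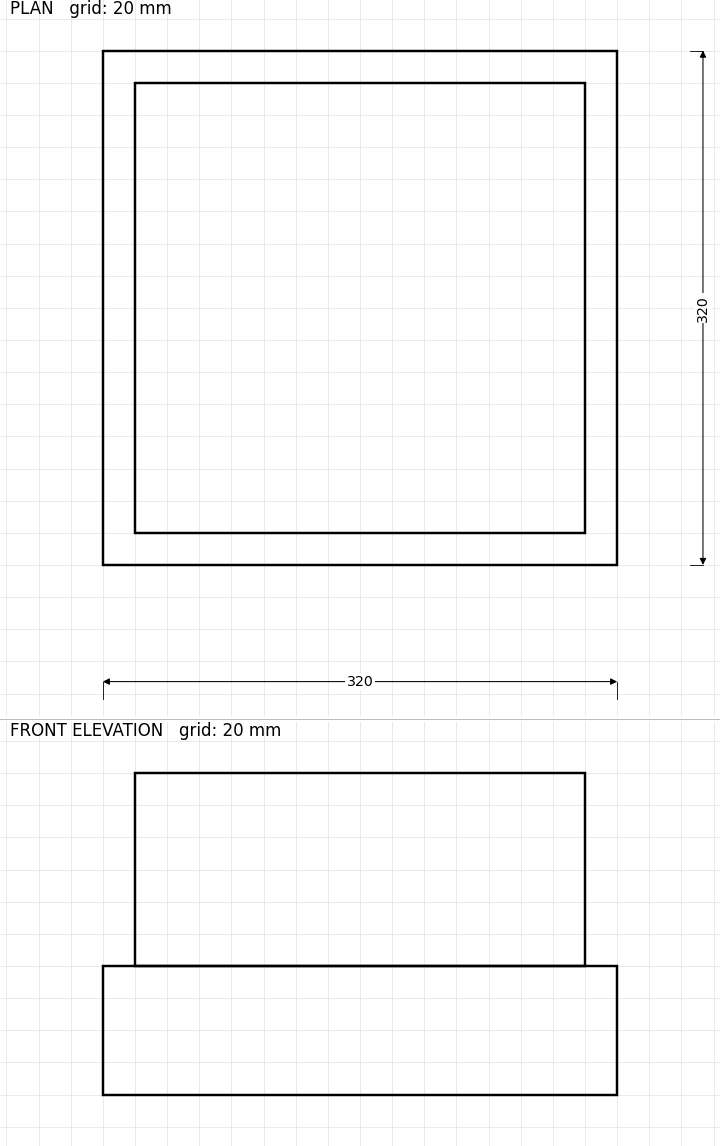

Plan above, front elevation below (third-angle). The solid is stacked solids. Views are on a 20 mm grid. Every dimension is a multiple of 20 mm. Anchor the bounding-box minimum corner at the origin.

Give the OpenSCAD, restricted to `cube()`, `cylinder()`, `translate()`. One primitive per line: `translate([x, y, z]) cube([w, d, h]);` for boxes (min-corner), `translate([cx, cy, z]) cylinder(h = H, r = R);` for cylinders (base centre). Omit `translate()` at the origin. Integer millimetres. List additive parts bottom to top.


cube([320, 320, 80]);
translate([20, 20, 80]) cube([280, 280, 120]);


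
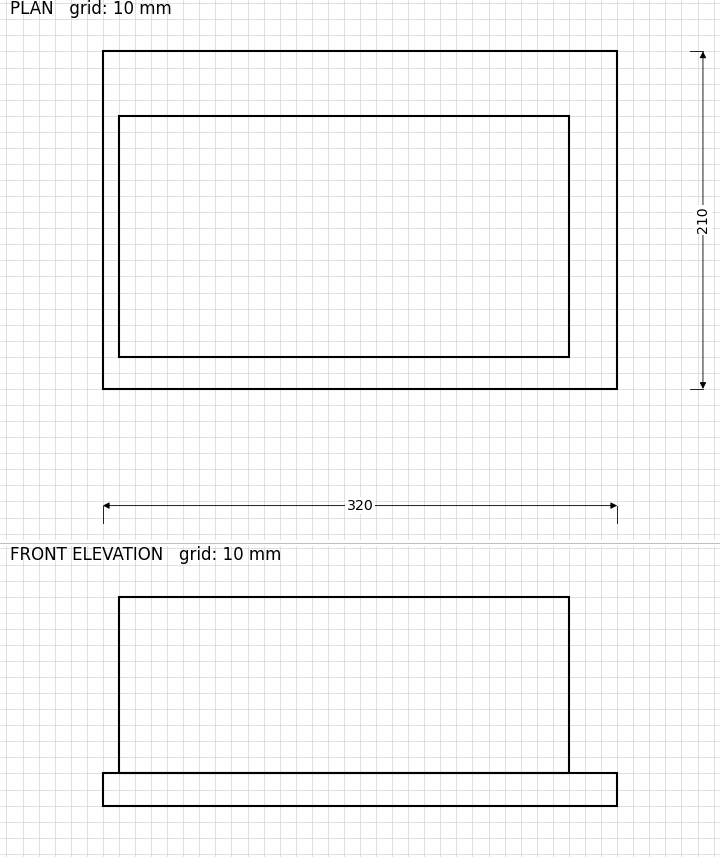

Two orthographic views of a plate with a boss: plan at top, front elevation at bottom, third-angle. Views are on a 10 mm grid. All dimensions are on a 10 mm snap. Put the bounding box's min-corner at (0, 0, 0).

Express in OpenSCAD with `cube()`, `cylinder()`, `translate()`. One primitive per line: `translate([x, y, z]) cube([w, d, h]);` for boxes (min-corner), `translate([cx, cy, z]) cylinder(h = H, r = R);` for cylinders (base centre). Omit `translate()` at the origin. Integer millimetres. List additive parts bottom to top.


cube([320, 210, 20]);
translate([10, 20, 20]) cube([280, 150, 110]);


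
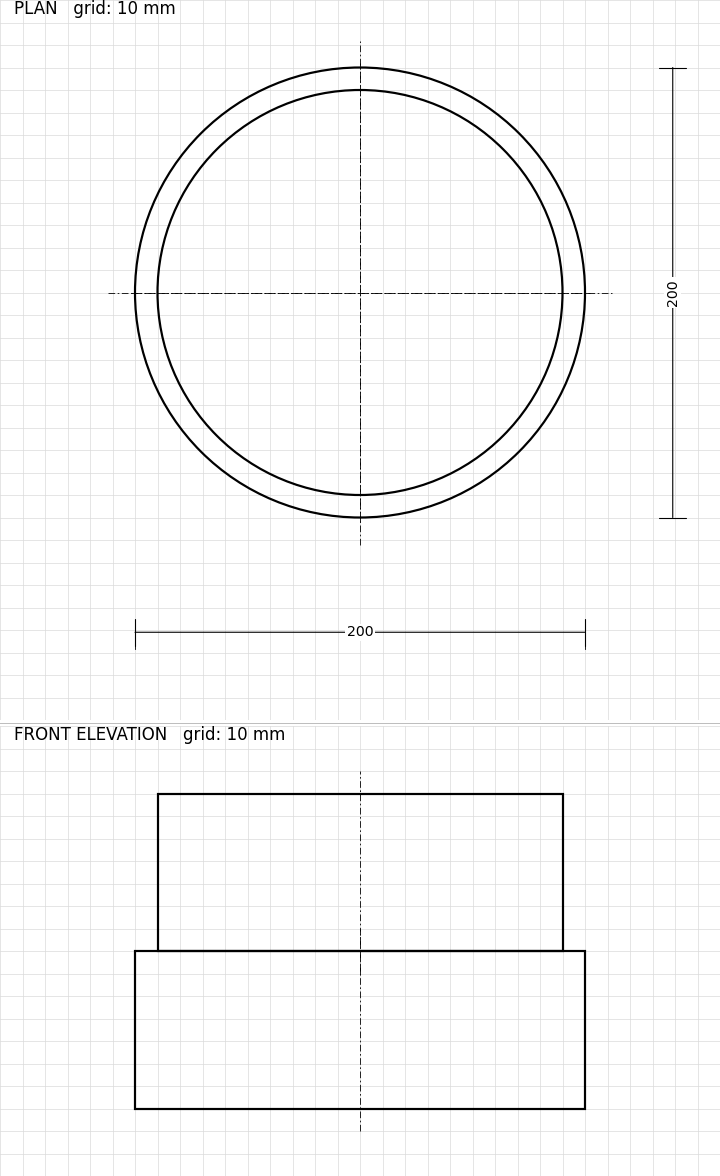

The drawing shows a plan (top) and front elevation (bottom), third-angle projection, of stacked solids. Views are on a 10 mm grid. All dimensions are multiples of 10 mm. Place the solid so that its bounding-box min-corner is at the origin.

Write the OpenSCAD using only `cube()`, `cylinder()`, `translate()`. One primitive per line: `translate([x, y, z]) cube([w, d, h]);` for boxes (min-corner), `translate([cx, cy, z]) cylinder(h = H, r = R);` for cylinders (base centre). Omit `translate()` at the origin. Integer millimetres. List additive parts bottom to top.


translate([100, 100, 0]) cylinder(h = 70, r = 100);
translate([100, 100, 70]) cylinder(h = 70, r = 90);
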